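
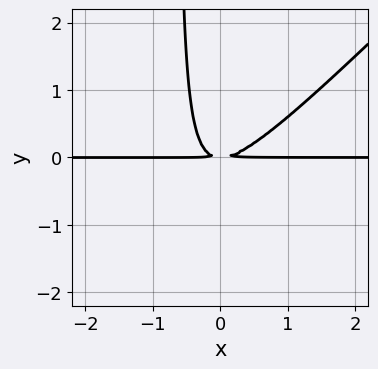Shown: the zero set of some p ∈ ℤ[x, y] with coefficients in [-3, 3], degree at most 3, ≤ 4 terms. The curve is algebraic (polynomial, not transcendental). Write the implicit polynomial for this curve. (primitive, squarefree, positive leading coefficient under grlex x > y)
First, deg p = 3. A generic line meets the curve in up to 3 points.
Next, checking where it meets the axes: every point of the x-axis in the box is on the curve.
Finally, fitting integer coefficients to these (and the overall shape) gives p.

3*x^2*y - 3*x*y^2 - 2*y^2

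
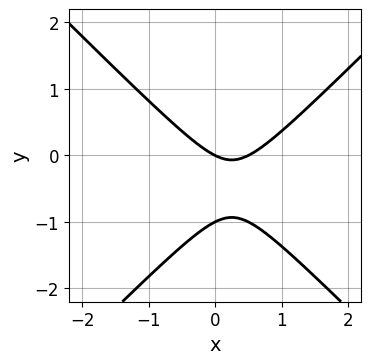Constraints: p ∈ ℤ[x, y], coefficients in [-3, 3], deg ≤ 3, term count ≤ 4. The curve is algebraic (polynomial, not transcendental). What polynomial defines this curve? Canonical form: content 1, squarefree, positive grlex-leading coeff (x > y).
First, the degree is 2 — a generic line meets the curve in up to 2 points.
Then, from the visible intercepts: it crosses the x-axis at the gridline x = 0; the y-axis gridline crossings are at y ∈ {-1, 0}.
Finally, together with the visible shape, these determine p as stated.

2*x^2 - 2*y^2 - x - 2*y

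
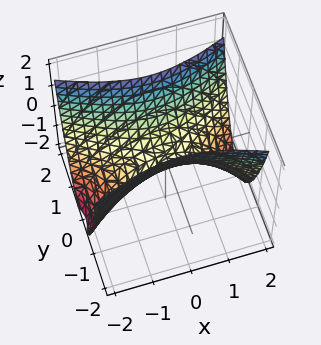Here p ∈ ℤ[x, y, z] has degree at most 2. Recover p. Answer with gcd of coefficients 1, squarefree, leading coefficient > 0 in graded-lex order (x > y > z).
x^2 - 3*y^2 + 2*z

(a) The degree is 2 — a hyperbolic paraboloid; a quadric.
(b) Symmetries: it's symmetric under y → −y, forcing even powers of y; the x ↦ −x reflection is a symmetry, so x appears only in even powers.
(c) Reading off the gridlines: it crosses the z-axis at the gridline z = 0; it meets the y-axis at y = 0 (among the integer gridlines).
(d) Solving for integer coefficients yields p as stated.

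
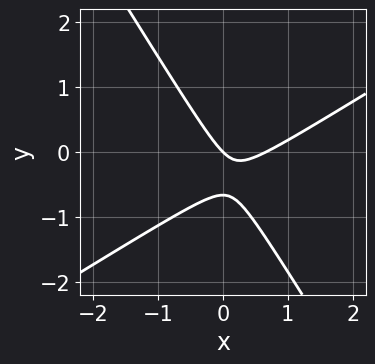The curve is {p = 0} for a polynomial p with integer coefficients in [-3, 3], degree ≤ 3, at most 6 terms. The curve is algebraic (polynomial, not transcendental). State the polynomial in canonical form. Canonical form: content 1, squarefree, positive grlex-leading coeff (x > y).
1. deg p = 2. A generic line meets the curve in up to 2 points.
2. From the axis intercepts and sections: it crosses the x-axis at the gridline x = 0; it meets the y-axis at y = 0 (among the integer gridlines).
3. Putting this together gives p.

3*x^2 - 3*x*y - 3*y^2 - 2*x - 2*y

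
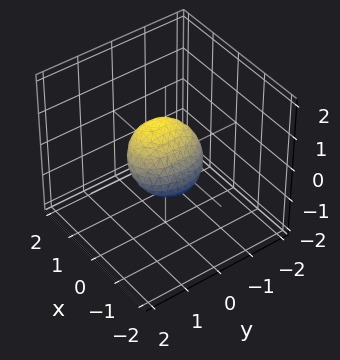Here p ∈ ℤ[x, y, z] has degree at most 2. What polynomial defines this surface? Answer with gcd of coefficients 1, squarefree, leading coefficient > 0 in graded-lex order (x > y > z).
deg p = 2. The shape is more complex than any degree-1 surface.
From the axis intercepts and sections: among the integer gridlines, it crosses the y-axis at y ∈ {-1, 1}.
Assembling these constraints gives the stated polynomial.

2*x^2 - 2*x*z + y^2 + 2*z^2 - 1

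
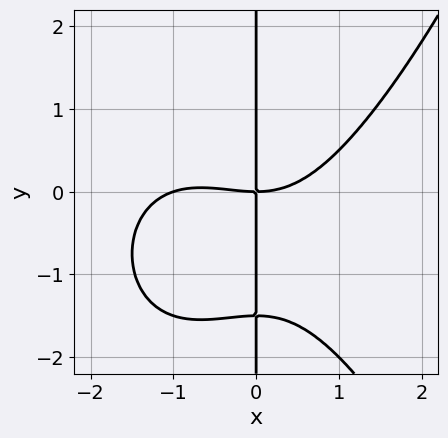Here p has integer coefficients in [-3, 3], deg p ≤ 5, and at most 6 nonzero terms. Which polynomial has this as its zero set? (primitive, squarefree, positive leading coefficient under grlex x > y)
First, deg p = 4.
Next, checking where it meets the axes: every point of the y-axis in the box is on the curve; the x-axis gridline crossings are at x ∈ {-1, 0}.
Finally, these observations pin down the coefficients.

x^4 + x^3 - 2*x*y^2 - 3*x*y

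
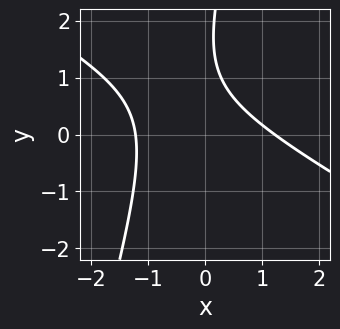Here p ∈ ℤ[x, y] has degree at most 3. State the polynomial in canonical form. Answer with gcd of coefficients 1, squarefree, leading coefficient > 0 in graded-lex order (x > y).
2*x^2 + 3*x*y - y^2 + 3*y - 3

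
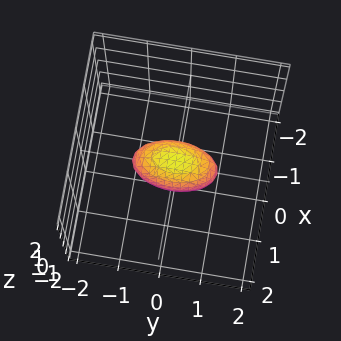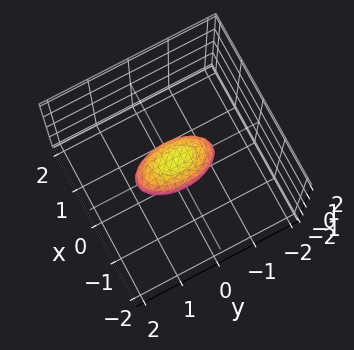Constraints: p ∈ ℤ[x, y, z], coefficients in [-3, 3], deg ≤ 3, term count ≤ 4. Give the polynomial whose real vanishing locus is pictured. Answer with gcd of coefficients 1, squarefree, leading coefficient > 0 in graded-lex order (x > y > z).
3*x^2 + y^2 + 2*z^2 - 1

deg p = 2. Bounded and convex; a quadric.
Symmetries: the x ↦ −x reflection is a symmetry, so x appears only in even powers; mirror symmetry z ↦ −z ⇒ only even powers of z; it's symmetric under y → −y, forcing even powers of y.
Reading off the gridlines: the y-axis gridline crossings are at y ∈ {-1, 1}.
These observations pin down the coefficients.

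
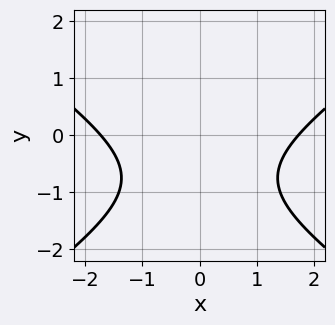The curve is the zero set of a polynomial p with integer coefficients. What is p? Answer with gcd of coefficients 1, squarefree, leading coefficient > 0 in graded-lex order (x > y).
(a) Degree: a generic line meets the curve in up to 2 points, so deg p = 2.
(b) Symmetries: the x ↦ −x reflection is a symmetry, so x appears only in even powers.
(c) Against the integer gridlines: it misses every integer gridline on the y-axis.
(d) Solving for integer coefficients yields p as stated.

x^2 - 2*y^2 - 3*y - 3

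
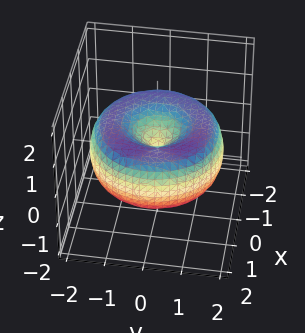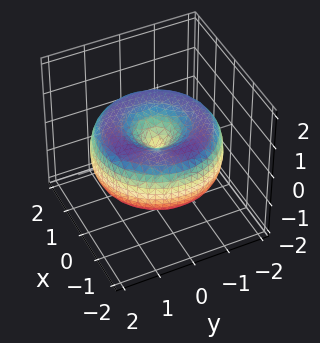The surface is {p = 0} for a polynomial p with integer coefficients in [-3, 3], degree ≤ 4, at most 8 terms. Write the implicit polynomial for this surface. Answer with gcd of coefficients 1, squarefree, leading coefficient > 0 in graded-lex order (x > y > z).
x^4 + 2*x^2*y^2 + y^4 - 3*x^2 - 3*y^2 + 3*z^2

First, the degree is 4 — no degree-3 surface has this shape.
Next, symmetry: every cross-section ⟂ z is a circle, so x, y appear only via x² + y².
Next, checking where it meets the axes: it crosses the z-axis at the gridline z = 0; one y-axis crossing is at y = 0.
Finally, together with the visible shape, these determine p as stated.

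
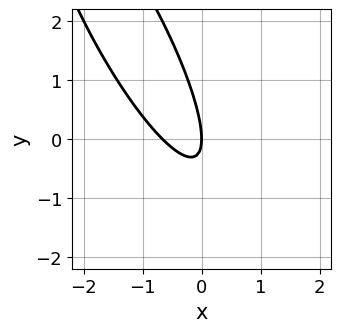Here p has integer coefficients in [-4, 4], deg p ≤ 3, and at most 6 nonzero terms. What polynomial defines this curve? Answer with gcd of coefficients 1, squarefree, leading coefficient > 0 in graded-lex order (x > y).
Degree: no degree-1 curve has this shape, so deg p = 2.
Reading off the gridlines: it meets the y-axis at y = 0 (among the integer gridlines); one x-axis crossing is at x = 0.
Putting this together gives p.

3*x^2 + 3*x*y + y^2 + 2*x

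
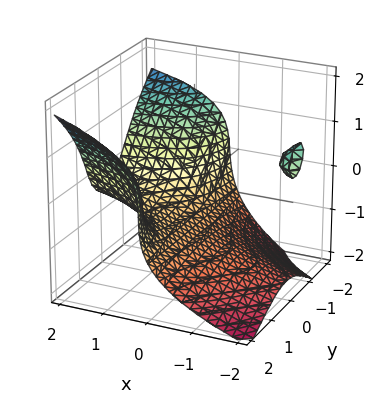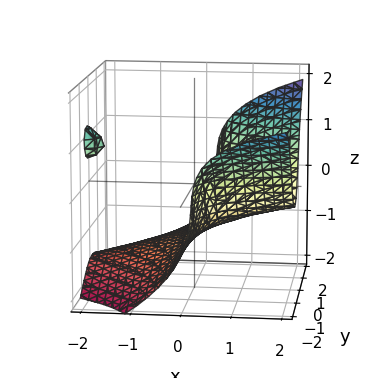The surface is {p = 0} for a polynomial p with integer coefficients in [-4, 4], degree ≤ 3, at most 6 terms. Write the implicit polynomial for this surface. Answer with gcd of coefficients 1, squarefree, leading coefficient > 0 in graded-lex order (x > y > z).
The picture has 2 separate pieces.
Degree: no degree-2 surface has this shape, so deg p = 3.
From the axis intercepts and sections: no x-intercept at any integer in the box; the surface avoids every integer y-axis point in the box.
Fitting integer coefficients to these (and the overall shape) gives p.

3*x*y^2 + x*y*z - 3*z^3 - 3*x*z - 3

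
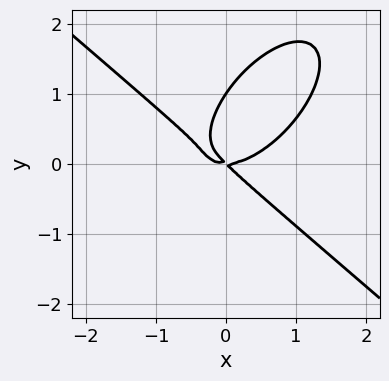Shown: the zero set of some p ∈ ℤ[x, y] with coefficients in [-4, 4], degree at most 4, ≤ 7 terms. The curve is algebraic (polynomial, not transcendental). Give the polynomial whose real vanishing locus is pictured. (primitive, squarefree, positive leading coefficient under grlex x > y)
2*x^3 - x*y^2 + 2*y^3 - 2*x*y - 2*y^2

Degree: a generic line meets the curve in up to 3 points, so deg p = 3.
From the axis intercepts and sections: it crosses the x-axis at the gridline x = 0; among the integer gridlines, it crosses the y-axis at y ∈ {0, 1}.
Matching integer coefficients to the picture gives p.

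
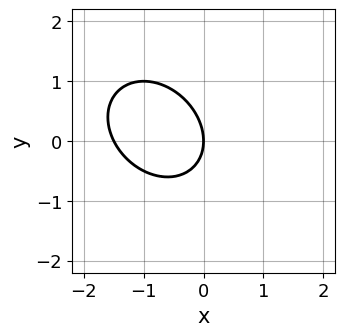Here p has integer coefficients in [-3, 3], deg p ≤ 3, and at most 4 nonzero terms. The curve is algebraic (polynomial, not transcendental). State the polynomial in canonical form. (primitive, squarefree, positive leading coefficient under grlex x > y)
1. deg p = 2. The shape is more complex than any degree-1 curve.
2. From the visible intercepts: it crosses the y-axis at the gridline y = 0; one x-axis crossing is at x = 0.
3. These observations pin down the coefficients.

2*x^2 + x*y + 2*y^2 + 3*x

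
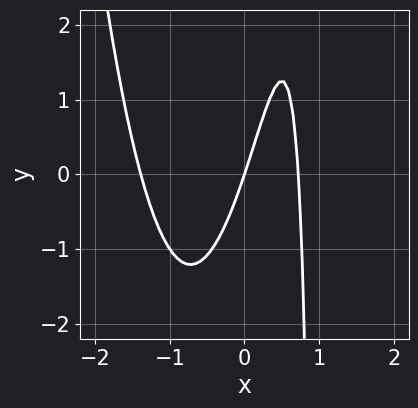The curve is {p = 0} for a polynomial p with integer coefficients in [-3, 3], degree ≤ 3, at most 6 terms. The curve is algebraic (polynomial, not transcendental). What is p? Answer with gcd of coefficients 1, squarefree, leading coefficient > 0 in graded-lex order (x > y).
deg p = 3. A generic line meets the curve in up to 3 points.
Checking where it meets the axes: one y-axis crossing is at y = 0; it crosses the x-axis at the gridline x = 0.
The integer polynomial consistent with all of this is the stated p.

3*x^3 + 2*x^2 - x*y - 3*x + y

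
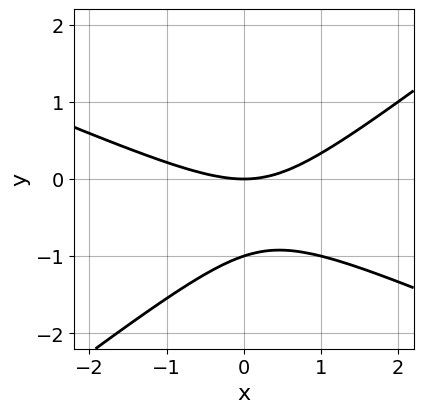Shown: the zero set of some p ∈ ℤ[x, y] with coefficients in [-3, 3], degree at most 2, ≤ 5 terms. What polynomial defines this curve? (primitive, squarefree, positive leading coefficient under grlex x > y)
x^2 + x*y - 3*y^2 - 3*y

deg p = 2. No degree-1 curve has this shape.
From the visible intercepts: among the integer gridlines, it crosses the y-axis at y ∈ {-1, 0}; one x-axis crossing is at x = 0.
Together with the visible shape, these determine p as stated.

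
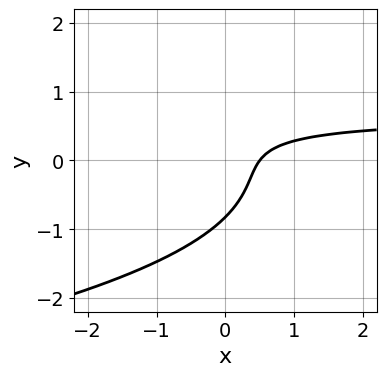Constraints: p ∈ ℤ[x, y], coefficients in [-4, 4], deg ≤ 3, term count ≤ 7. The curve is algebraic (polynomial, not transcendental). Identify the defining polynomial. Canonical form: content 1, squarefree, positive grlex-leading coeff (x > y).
3*y^3 + 3*x*y + y^2 - 2*x + 1

1. The degree is 3 — no degree-2 curve has this shape.
2. Putting this together gives p.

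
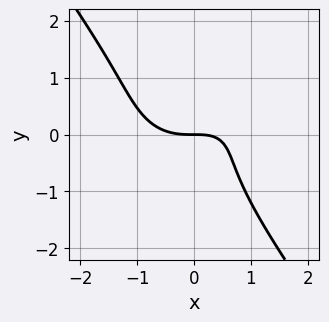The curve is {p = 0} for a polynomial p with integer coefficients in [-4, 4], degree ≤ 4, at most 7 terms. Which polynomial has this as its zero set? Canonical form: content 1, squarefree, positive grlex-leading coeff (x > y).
1. The degree is 3 — a generic line meets the curve in up to 3 points.
2. Against the integer gridlines: one x-axis crossing is at x = 0; it meets the y-axis at y = 0 (among the integer gridlines).
3. These observations pin down the coefficients.

2*x^3 + 3*x*y^2 + 3*y^3 - 2*x*y + 3*y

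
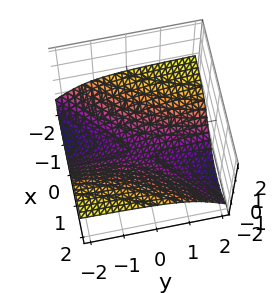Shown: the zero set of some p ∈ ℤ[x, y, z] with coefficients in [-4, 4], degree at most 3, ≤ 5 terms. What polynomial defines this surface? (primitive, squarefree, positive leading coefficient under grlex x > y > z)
(a) Degree: the shape is more complex than any degree-2 surface, so deg p = 3.
(b) Checking where it meets the axes: the surface avoids every integer x-axis point in the box; it misses every integer gridline on the y-axis.
(c) Together with the visible shape, these determine p as stated.

2*x^2*z - 2*x*y*z + z^3 + 3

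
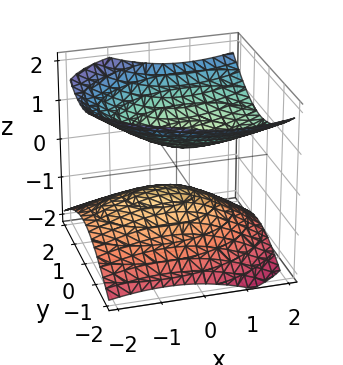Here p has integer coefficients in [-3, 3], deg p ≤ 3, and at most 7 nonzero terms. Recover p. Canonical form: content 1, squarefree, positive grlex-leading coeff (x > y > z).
First, I count 2 distinct pieces. They look like related sheets of one shape, so recover p as a whole.
Then, degree: no degree-1 surface has this shape, so deg p = 2.
Next, observable constraints: it misses every integer gridline on the x-axis; the surface avoids every integer y-axis point in the box.
Finally, these observations pin down the coefficients.

x^2 - x*z + 2*y^2 - 3*z^2 + 1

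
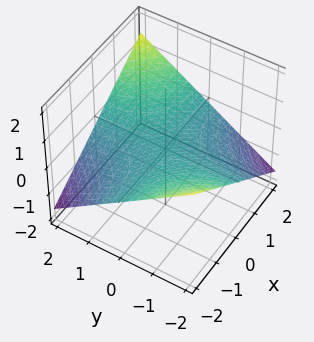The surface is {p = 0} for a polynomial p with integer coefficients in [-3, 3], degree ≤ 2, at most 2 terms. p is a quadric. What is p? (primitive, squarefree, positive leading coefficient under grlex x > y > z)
x*y - 3*z

First, deg p = 2.
Next, from the visible intercepts: every point of the x-axis in the box is on the surface; every point of the y-axis in the box is on the surface; one z-axis crossing is at z = 0.
Finally, solving for integer coefficients yields p as stated.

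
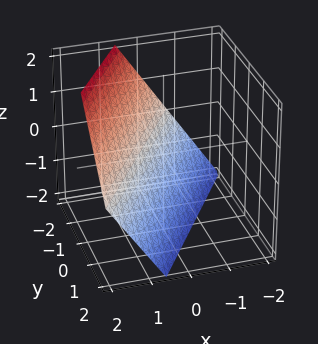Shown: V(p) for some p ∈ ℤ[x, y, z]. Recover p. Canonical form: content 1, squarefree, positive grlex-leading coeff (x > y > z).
1. Degree: every cross-section is a straight line — this is a plane, so deg p = 1.
2. Checking where it meets the axes: it crosses the z-axis at the gridline z = -1; it crosses the y-axis at the gridline y = -1.
3. These observations pin down the coefficients.

3*x - 2*y - 2*z - 2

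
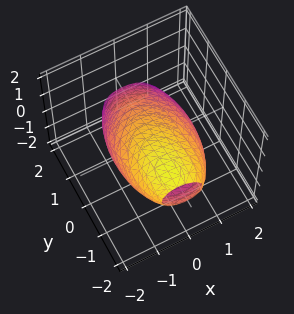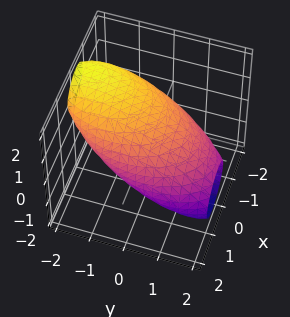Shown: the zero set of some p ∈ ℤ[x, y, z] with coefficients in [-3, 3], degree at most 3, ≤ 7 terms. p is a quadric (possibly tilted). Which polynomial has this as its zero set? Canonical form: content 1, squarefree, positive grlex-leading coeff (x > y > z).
First, the degree is 2 — no degree-1 surface has this shape.
Finally, solving for integer coefficients yields p as stated.

2*x^2 + x*z + y^2 + 2*y*z + 2*z^2 - 3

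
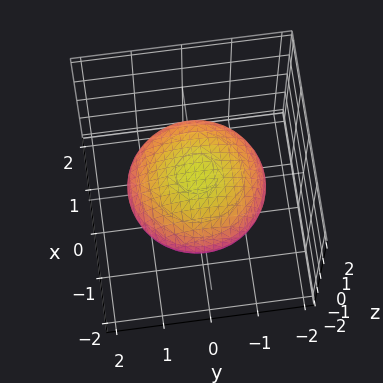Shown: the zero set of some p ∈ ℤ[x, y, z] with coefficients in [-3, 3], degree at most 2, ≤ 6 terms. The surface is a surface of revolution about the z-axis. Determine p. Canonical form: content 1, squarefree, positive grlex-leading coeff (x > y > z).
x^2 + y^2 + 3*z^2 - 2

First, degree: a generic line meets the surface in up to 2 points, so deg p = 2.
Next, symmetries: rotational symmetry about the z-axis ⇒ p depends on x, y only through x² + y².
Next, reading off the gridlines: a circular section at z = 0 has radius between 1 and 2.
Finally, solving for integer coefficients yields p as stated.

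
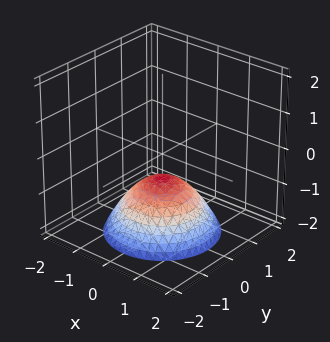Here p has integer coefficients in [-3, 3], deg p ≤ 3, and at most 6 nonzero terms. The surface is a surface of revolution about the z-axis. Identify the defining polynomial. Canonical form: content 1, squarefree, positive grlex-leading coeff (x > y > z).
1. deg p = 2. The shape is more complex than any degree-1 surface.
2. Symmetries: every cross-section ⟂ z is a circle, so x, y appear only via x² + y².
3. Reading off the gridlines: no y-intercept at any integer in the box; no x-intercept at any integer in the box; a circular section at z = -2 has radius between 1 and 2.
4. Putting this together gives p.

2*x^2 + 2*y^2 + 3*z + 2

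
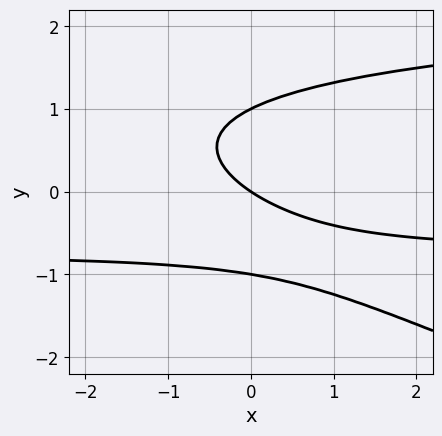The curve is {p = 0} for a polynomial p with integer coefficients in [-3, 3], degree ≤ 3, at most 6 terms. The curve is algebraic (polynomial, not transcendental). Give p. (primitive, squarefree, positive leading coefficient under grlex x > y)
1. deg p = 3.
2. Reading off the gridlines: it meets the x-axis at x = 0 (among the integer gridlines); among the integer gridlines, it crosses the y-axis at y ∈ {-1, 0, 1}.
3. Solving for integer coefficients yields p as stated.

x*y^2 + 3*y^3 - 2*x*y - 2*x - 3*y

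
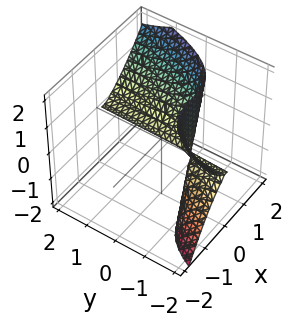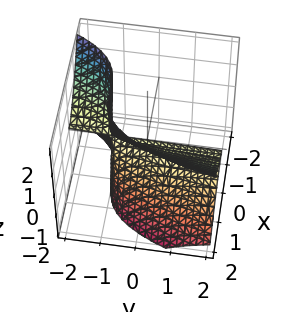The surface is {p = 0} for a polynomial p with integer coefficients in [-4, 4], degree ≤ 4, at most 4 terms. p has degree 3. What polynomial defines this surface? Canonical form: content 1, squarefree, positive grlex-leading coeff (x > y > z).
x^3 - y*z^2 - z^2

First, the degree is 3 — the shape is more complex than any degree-2 surface.
Then, reading off the gridlines: it crosses the x-axis at the gridline x = 0; one z-axis crossing is at z = 0.
Finally, matching integer coefficients to the picture gives p. Check: (0, 1, 0) on the y-axis lies on the surface, and p(0, 1, 0) = 0. ✓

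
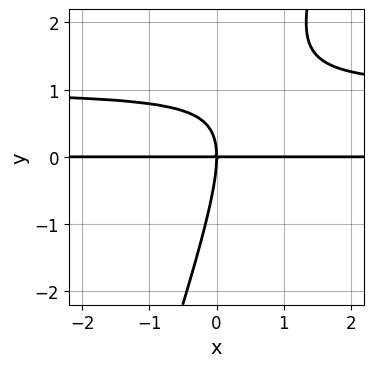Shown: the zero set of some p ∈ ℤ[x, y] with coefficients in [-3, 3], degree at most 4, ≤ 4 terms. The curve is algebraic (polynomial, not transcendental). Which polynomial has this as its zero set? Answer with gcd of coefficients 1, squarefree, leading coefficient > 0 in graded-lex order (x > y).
3*x*y^2 - y^3 - 3*x*y

1. The degree is 3 — no degree-2 curve has this shape.
2. Observable constraints: the visible x-axis segment lies entirely on the curve; it meets the y-axis at y = 0 (among the integer gridlines).
3. Together with the visible shape, these determine p as stated.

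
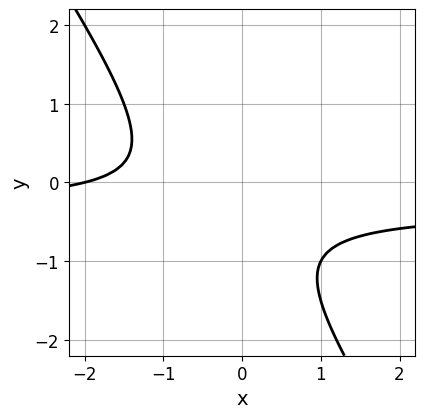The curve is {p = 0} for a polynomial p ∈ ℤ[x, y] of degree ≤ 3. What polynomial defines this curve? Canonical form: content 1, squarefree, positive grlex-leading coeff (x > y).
1. deg p = 2. No degree-1 curve has this shape.
2. Observable constraints: it meets the x-axis at x = -2 (among the integer gridlines); it misses every integer gridline on the y-axis.
3. These observations pin down the coefficients.

3*x*y + 2*y^2 + x + 2*y + 2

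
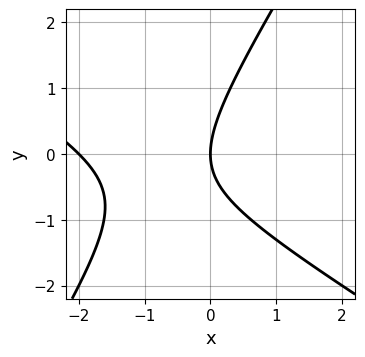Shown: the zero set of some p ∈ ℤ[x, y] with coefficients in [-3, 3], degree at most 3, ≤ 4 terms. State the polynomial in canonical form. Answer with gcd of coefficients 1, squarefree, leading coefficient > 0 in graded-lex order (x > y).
x^2 + x*y - y^2 + 2*x

First, degree: a generic line meets the curve in up to 2 points, so deg p = 2.
Next, reading off the gridlines: one y-axis crossing is at y = 0; the x-axis gridline crossings are at x ∈ {-2, 0}.
Finally, the integer polynomial consistent with all of this is the stated p.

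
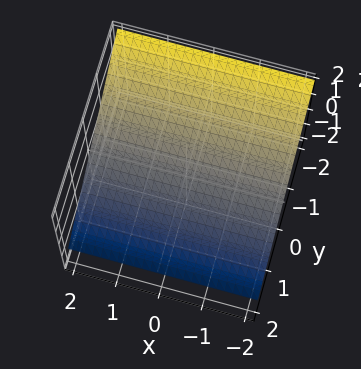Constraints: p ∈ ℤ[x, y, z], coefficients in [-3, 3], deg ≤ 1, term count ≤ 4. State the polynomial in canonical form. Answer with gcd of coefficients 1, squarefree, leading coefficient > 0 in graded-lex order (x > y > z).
(a) Degree: the surface is flat (a plane), so deg p = 1.
(b) Reading off the gridlines: the surface avoids every integer x-axis point in the box; it crosses the y-axis at the gridline y = 1.
(c) Together with the visible shape, these determine p as stated.

2*y + 3*z - 2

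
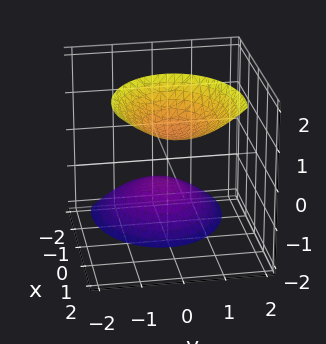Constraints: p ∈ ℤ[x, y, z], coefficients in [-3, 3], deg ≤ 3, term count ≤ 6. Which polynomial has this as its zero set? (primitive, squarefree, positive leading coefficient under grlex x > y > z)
2*x^2 - 3*x*z + 3*y^2 - z^2 + 2

(a) There are 2 components. They look like related sheets of one shape, so recover p as a whole.
(b) deg p = 2. No degree-1 surface has this shape.
(c) From the visible intercepts: the surface avoids every integer x-axis point in the box; no y-intercept at any integer in the box.
(d) Fitting integer coefficients to these (and the overall shape) gives p.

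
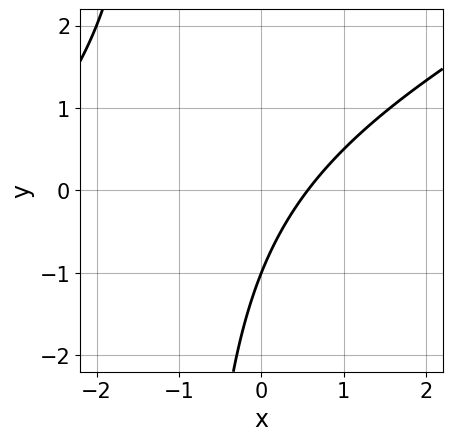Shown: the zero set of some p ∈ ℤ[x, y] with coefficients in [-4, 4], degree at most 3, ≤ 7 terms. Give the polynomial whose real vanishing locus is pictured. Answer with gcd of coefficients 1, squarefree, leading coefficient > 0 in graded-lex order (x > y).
First, deg p = 2.
Then, against the integer gridlines: it meets the y-axis at y = -1 (among the integer gridlines).
Finally, assembling these constraints gives the stated polynomial.

x^2 - 2*x*y + 3*x - 2*y - 2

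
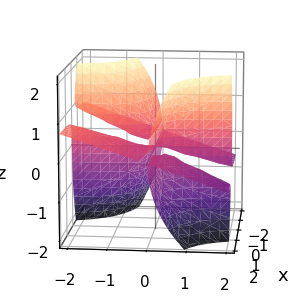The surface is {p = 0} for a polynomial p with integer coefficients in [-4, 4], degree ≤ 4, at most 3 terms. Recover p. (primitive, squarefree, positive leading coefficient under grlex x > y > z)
x*y^2 + 3*x*y*z - z^3

1. The picture has 3 separate pieces. They look like related sheets of one shape, so recover p as a whole.
2. deg p = 3. The shape is more complex than any degree-2 surface.
3. Checking where it meets the axes: every point of the x-axis in the box is on the surface; the visible y-axis segment lies entirely on the surface.
4. The integer polynomial consistent with all of this is the stated p.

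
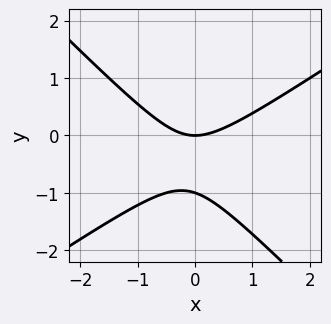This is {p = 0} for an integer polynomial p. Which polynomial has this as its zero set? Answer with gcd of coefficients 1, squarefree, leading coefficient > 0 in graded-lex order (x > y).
First, the degree is 2 — a generic line meets the curve in up to 2 points.
Next, observable constraints: it crosses the x-axis at the gridline x = 0; among the integer gridlines, it crosses the y-axis at y ∈ {-1, 0}.
Finally, the integer polynomial consistent with all of this is the stated p.

2*x^2 - x*y - 3*y^2 - 3*y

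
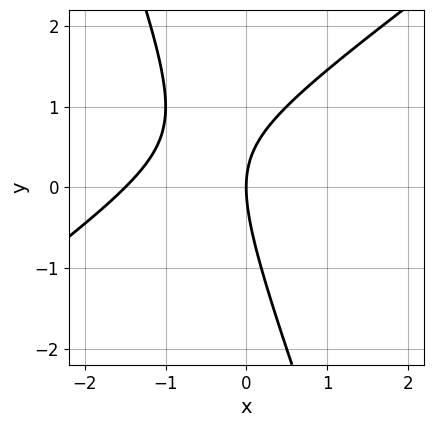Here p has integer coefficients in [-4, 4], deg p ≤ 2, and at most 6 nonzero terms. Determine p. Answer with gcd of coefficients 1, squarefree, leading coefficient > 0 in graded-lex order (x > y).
2*x^2 - 2*x*y - y^2 + 3*x

1. deg p = 2. A generic line meets the curve in up to 2 points.
2. From the visible intercepts: one y-axis crossing is at y = 0; one x-axis crossing is at x = 0.
3. Putting this together gives p.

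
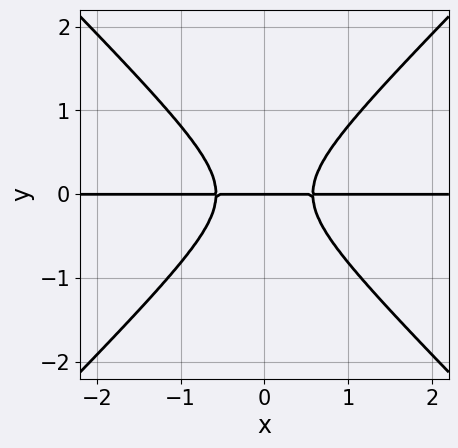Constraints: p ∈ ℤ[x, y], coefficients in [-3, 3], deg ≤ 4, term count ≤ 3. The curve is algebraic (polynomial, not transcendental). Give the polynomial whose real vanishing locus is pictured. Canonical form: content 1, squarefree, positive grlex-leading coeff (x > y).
3*x^2*y - 3*y^3 - y

deg p = 3.
Symmetries: the x ↦ −x reflection is a symmetry, so x appears only in even powers.
Reading off the gridlines: the visible x-axis segment lies entirely on the curve; one y-axis crossing is at y = 0.
Putting this together gives p.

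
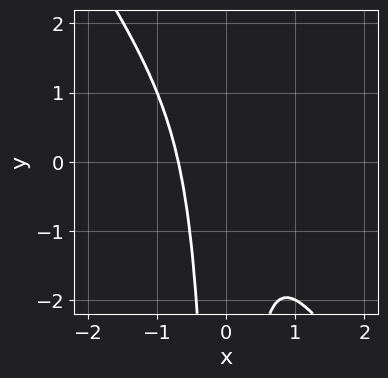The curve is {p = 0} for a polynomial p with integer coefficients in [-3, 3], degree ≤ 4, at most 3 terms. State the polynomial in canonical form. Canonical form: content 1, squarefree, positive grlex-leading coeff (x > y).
3*x^3 + 2*x^2*y + 1

First, the degree is 3 — no degree-2 curve has this shape.
Next, observable constraints: the curve avoids every integer y-axis point in the box.
Finally, these observations pin down the coefficients.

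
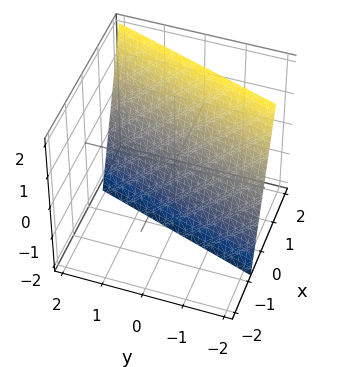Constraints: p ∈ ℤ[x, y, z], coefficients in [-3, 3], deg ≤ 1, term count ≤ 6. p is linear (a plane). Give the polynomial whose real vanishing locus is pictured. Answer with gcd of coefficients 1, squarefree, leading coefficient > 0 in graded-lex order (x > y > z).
3*x - y - z - 2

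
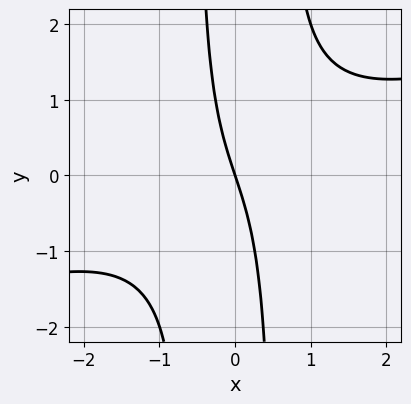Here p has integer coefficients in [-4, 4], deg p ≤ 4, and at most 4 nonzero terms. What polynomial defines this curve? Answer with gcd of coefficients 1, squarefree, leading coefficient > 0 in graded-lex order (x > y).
1. Degree: a generic line meets the curve in up to 3 points, so deg p = 3.
2. From the visible intercepts: one y-axis crossing is at y = 0; it meets the x-axis at x = 0 (among the integer gridlines).
3. The integer polynomial consistent with all of this is the stated p.

x^3 - 3*x^2*y + 3*x + y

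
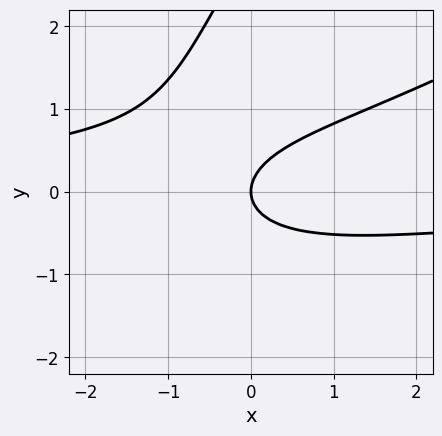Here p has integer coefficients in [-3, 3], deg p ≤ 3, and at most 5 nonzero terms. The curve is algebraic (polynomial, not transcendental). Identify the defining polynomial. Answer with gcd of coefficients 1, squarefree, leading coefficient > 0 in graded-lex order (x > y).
x^2*y - 2*x*y^2 + y^3 - 3*y^2 + 2*x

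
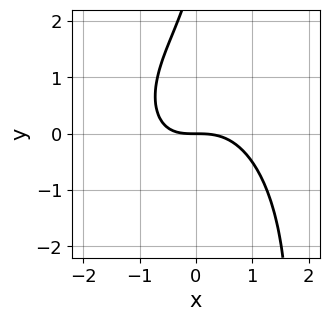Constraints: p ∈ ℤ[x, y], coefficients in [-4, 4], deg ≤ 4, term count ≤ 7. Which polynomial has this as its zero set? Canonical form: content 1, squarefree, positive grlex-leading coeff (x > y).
2*x^3 + x*y^2 + x*y - y^2 + 3*y

First, the degree is 3 — no degree-2 curve has this shape.
Then, checking where it meets the axes: it crosses the y-axis at the gridline y = 0; it meets the x-axis at x = 0 (among the integer gridlines).
Finally, these observations pin down the coefficients.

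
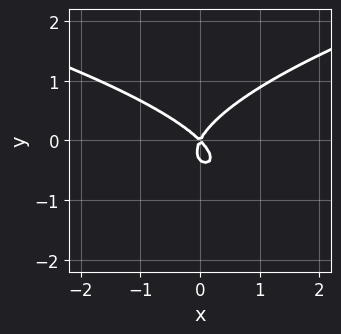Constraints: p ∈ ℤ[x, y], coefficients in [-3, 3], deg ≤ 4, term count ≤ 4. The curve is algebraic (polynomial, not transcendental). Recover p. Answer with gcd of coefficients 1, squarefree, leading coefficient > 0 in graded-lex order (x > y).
3*y^3 - 2*x^2 - x*y + y^2

First, the degree is 3 — no degree-2 curve has this shape.
Next, reading off the gridlines: it crosses the y-axis at the gridline y = 0; one x-axis crossing is at x = 0.
Finally, assembling these constraints gives the stated polynomial.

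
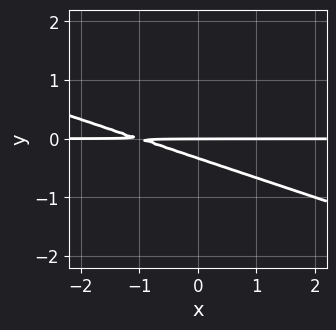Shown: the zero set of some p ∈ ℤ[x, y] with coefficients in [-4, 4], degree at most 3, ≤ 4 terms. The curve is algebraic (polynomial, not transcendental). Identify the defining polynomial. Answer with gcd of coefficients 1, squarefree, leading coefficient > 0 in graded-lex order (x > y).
x*y + 3*y^2 + y

Degree: no degree-1 curve has this shape, so deg p = 2.
Observable constraints: it meets the y-axis at y = 0 (among the integer gridlines); the visible x-axis segment lies entirely on the curve.
These observations pin down the coefficients.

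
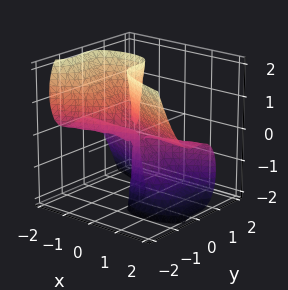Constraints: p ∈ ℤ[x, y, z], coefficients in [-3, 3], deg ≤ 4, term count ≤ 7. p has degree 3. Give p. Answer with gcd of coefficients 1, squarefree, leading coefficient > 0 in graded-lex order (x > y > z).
(a) The degree is 3 — no degree-2 surface has this shape.
(b) From the axis intercepts and sections: the visible z-axis segment lies entirely on the surface; the visible x-axis segment lies entirely on the surface.
(c) Solving for integer coefficients yields p as stated.

x^2*z - x*y^2 + x*z^2 + 3*y^3 + y^2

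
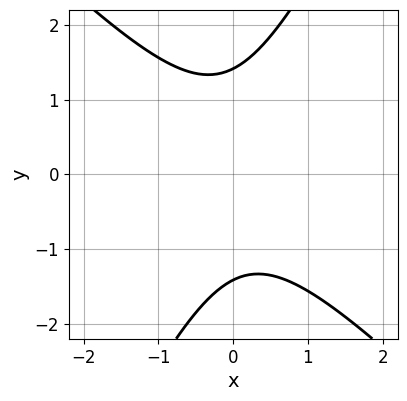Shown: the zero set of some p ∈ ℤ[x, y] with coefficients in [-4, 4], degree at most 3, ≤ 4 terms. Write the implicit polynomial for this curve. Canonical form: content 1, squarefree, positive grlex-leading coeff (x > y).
First, degree: a generic line meets the curve in up to 2 points, so deg p = 2.
Then, from the axis intercepts and sections: it misses every integer gridline on the x-axis.
Finally, assembling these constraints gives the stated polynomial.

2*x^2 + x*y - y^2 + 2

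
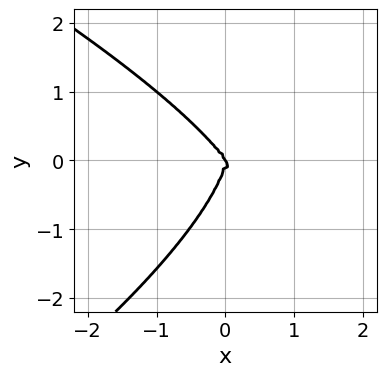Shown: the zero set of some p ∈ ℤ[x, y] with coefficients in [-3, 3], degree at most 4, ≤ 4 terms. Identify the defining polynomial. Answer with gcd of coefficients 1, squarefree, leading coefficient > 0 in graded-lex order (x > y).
First, degree: the shape is more complex than any degree-3 curve, so deg p = 4.
Then, checking where it meets the axes: it meets the x-axis at x = 0 (among the integer gridlines); it crosses the y-axis at the gridline y = 0.
Finally, the integer polynomial consistent with all of this is the stated p.

y^4 + 3*x^3 + 2*x^2*y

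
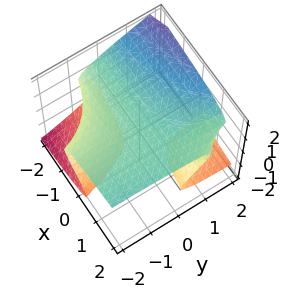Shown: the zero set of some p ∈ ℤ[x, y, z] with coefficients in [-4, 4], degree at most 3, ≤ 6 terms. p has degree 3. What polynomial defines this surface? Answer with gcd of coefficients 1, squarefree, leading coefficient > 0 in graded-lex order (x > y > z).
y*z^2 - 2*z^3 - x*y + 2*z + 1

(a) The degree is 3 — a generic line meets the surface in up to 3 points.
(b) From the visible intercepts: no x-intercept at any integer in the box; no y-intercept at any integer in the box.
(c) Matching integer coefficients to the picture gives p.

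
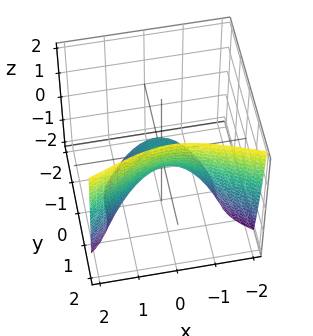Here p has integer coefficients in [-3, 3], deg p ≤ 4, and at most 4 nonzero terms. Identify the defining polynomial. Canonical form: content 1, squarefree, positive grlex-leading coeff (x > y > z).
(a) Degree: a generic line meets the surface in up to 3 points, so deg p = 3.
(b) Reading off the gridlines: one y-axis crossing is at y = 0; it meets the z-axis at z = 0 (among the integer gridlines).
(c) Matching integer coefficients to the picture gives p.

y^3 - x^2 - z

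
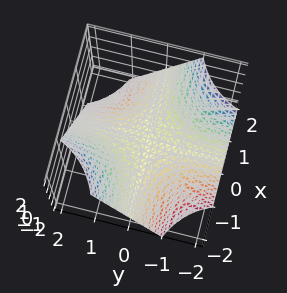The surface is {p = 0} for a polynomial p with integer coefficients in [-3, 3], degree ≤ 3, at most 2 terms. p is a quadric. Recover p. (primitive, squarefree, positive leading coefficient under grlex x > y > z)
x*y + z

1. The degree is 2 — a hyperbolic paraboloid; a quadric.
2. Checking where it meets the axes: the visible y-axis segment lies entirely on the surface; one z-axis crossing is at z = 0; the visible x-axis segment lies entirely on the surface.
3. Together with the visible shape, these determine p as stated.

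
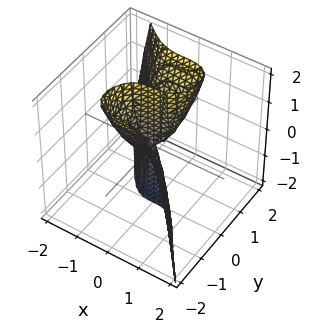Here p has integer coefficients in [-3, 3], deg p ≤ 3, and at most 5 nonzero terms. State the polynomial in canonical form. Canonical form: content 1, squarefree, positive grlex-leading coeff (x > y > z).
3*x^3 + 2*y^3 - 2*y*z

(a) The degree is 3 — no degree-2 surface has this shape.
(b) Against the integer gridlines: the visible z-axis segment lies entirely on the surface; one y-axis crossing is at y = 0; one x-axis crossing is at x = 0.
(c) Assembling these constraints gives the stated polynomial.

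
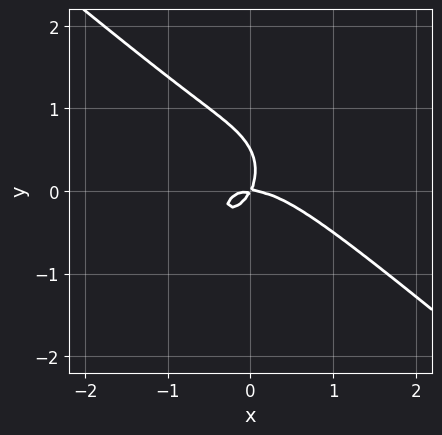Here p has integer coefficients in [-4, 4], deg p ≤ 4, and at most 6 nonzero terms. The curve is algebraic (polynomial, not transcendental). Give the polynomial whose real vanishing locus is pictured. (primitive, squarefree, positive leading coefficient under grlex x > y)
2*x^3 + x^2*y + 2*y^3 + 2*x*y - y^2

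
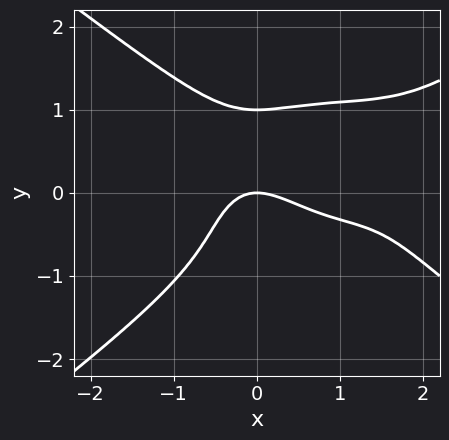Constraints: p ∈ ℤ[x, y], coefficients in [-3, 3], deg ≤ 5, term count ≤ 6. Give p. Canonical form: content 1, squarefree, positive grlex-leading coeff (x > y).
x^4 - 3*y^4 - 3*x^3 + 3*x^2 + 3*y

1. The degree is 4 — no degree-3 curve has this shape.
2. From the axis intercepts and sections: the y-axis gridline crossings are at y ∈ {0, 1}; it crosses the x-axis at the gridline x = 0.
3. Matching integer coefficients to the picture gives p.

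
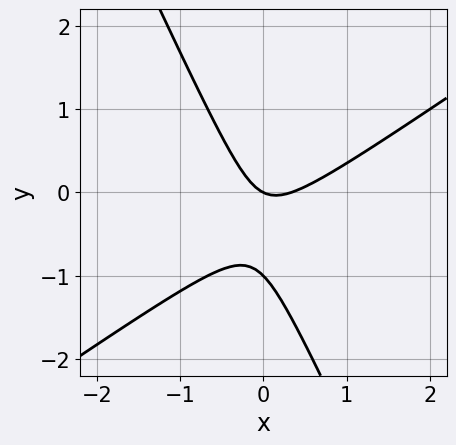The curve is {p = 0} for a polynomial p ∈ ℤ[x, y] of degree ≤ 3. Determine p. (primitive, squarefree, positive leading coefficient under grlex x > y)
First, the degree is 2 — the shape is more complex than any degree-1 curve.
Then, checking where it meets the axes: among the integer gridlines, it crosses the y-axis at y ∈ {-1, 0}; it crosses the x-axis at the gridline x = 0.
Finally, solving for integer coefficients yields p as stated.

3*x^2 - 3*x*y - 2*y^2 - x - 2*y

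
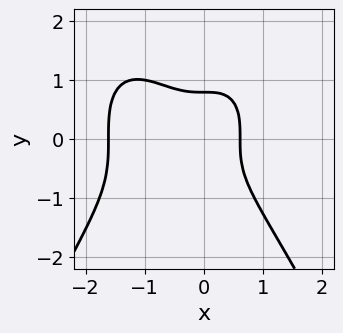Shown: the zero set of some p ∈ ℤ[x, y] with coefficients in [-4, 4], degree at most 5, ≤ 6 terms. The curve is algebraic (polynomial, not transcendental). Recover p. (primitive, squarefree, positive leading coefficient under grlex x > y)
(a) Degree: a generic line meets the curve in up to 4 points, so deg p = 4.
(b) Putting this together gives p.

2*x^4 + 3*x^3 + 2*y^3 - 1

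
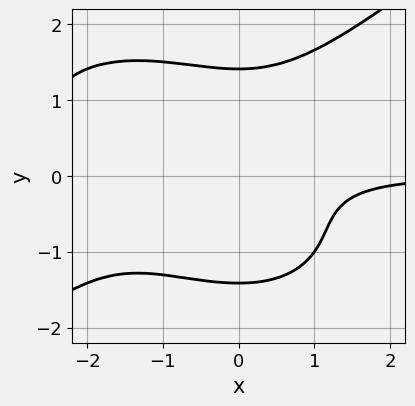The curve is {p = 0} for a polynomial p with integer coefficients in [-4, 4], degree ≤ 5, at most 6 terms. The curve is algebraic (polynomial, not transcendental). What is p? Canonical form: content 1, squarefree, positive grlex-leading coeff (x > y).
1. Degree: a generic line meets the curve in up to 4 points, so deg p = 4.
2. From the axis intercepts and sections: no x-intercept at any integer in the box.
3. Assembling these constraints gives the stated polynomial.

x^3*y - 2*y^4 + 2*x^2*y + 3*y^2 + 2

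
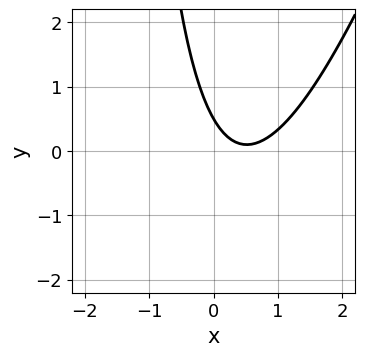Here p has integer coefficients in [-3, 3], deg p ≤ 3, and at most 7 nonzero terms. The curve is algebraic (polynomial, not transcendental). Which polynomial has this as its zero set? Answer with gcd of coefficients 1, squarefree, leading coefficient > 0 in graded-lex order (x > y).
3*x^2 - x*y - 3*x - 2*y + 1

1. deg p = 2.
2. Observable constraints: the curve avoids every integer x-axis point in the box.
3. Together with the visible shape, these determine p as stated.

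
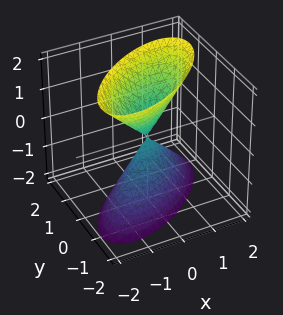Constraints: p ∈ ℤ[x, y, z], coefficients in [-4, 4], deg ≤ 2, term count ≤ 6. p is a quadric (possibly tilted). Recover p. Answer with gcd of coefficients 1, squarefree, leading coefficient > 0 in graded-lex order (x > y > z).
1. There are 2 components. Treating them together as one polynomial.
2. deg p = 2. A generic line meets the surface in up to 2 points.
3. Against the integer gridlines: one x-axis crossing is at x = 0; it meets the y-axis at y = 0 (among the integer gridlines); it crosses the z-axis at the gridline z = 0.
4. Together with the visible shape, these determine p as stated.

2*x^2 - 3*x*y + 3*y^2 - z^2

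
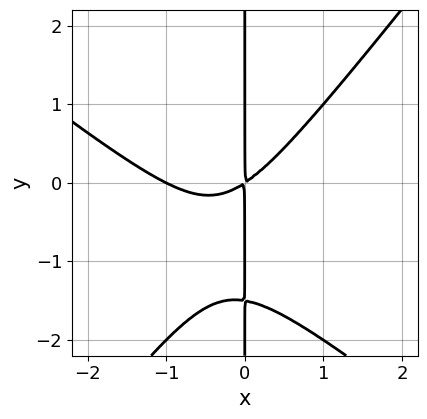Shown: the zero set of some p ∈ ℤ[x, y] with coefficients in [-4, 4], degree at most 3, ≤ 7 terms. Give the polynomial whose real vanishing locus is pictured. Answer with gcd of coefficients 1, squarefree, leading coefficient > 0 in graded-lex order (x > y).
deg p = 3. The shape is more complex than any degree-2 curve.
Checking where it meets the axes: every point of the y-axis in the box is on the curve; it meets the x-axis at x = -1 (among the integer gridlines).
Solving for integer coefficients yields p as stated.

2*x^3 + x^2*y - 2*x*y^2 + 2*x^2 - 3*x*y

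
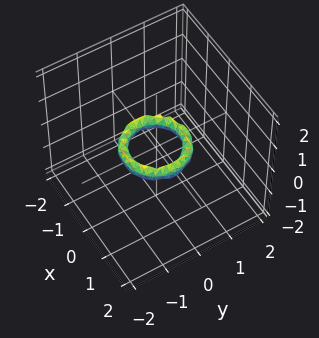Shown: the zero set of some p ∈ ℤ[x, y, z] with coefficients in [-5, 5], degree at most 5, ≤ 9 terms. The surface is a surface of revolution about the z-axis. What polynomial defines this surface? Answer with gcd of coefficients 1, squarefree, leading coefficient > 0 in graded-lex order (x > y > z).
First, the degree is 4 — no degree-3 surface has this shape.
Then, by symmetry, every cross-section ⟂ z is a circle, so x, y appear only via x² + y².
Then, reading off the gridlines: among the integer gridlines, it crosses the y-axis at y ∈ {-1, 1}; a circular section at z = 0 has radius between 0 and 1; among the integer gridlines, it crosses the x-axis at x ∈ {-1, 1}; the surface avoids every integer z-axis point in the box.
Finally, solving for integer coefficients yields p as stated.

2*x^4 + 4*x^2*y^2 + 2*y^4 - 3*x^2 - 3*y^2 + 2*z^2 + 1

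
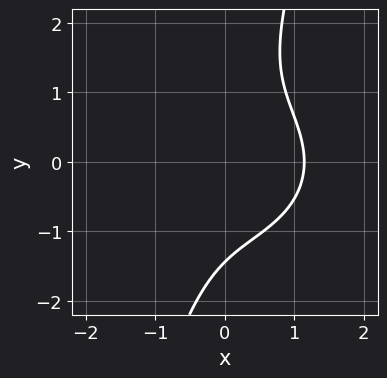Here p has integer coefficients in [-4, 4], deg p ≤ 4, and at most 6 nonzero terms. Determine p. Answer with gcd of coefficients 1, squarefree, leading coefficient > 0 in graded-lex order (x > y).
The degree is 3 — a generic line meets the curve in up to 3 points.
Putting this together gives p.

2*x^3 + 3*x*y^2 - y^3 - 3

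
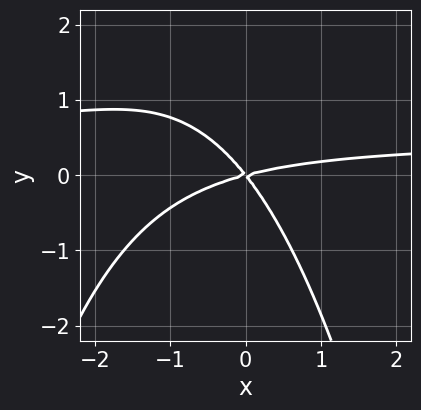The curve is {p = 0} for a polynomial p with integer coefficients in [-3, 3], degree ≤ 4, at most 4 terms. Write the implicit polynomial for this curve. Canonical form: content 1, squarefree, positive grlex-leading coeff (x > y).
2*x^2*y - x^2 + 3*x*y + 3*y^2

(a) deg p = 3. The shape is more complex than any degree-2 curve.
(b) Checking where it meets the axes: one y-axis crossing is at y = 0; one x-axis crossing is at x = 0.
(c) Together with the visible shape, these determine p as stated.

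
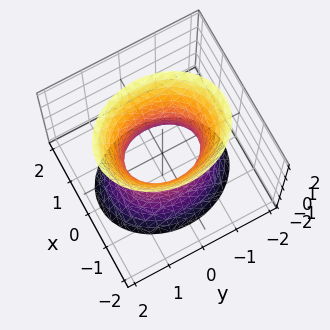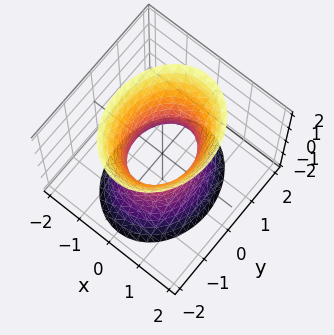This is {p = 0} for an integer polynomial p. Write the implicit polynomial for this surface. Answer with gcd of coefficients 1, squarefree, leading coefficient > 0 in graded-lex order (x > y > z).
3*x^2 + 2*y^2 - z^2 - 2

(a) The degree is 2 — one connected sheet with a waist; a quadric.
(b) Symmetries: mirror symmetry x ↦ −x ⇒ only even powers of x; mirror symmetry y ↦ −y ⇒ only even powers of y; mirror symmetry z ↦ −z ⇒ only even powers of z.
(c) From the axis intercepts and sections: the surface avoids every integer z-axis point in the box; among the integer gridlines, it crosses the y-axis at y ∈ {-1, 1}.
(d) These observations pin down the coefficients.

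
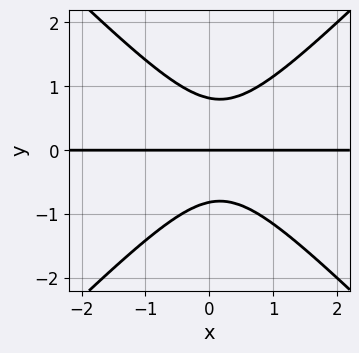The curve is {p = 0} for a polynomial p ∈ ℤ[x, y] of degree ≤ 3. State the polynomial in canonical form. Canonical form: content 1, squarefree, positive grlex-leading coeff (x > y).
Degree: no degree-2 curve has this shape, so deg p = 3.
From the axis intercepts and sections: every point of the x-axis in the box is on the curve; it meets the y-axis at y = 0 (among the integer gridlines).
Solving for integer coefficients yields p as stated.

3*x^2*y - 3*y^3 - x*y + 2*y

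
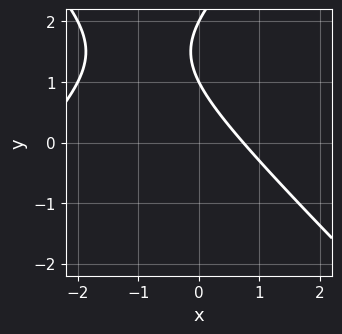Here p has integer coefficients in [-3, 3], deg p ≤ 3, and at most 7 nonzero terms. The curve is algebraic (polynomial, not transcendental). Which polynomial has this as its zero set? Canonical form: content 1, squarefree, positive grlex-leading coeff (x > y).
x^2 - y^2 + 2*x + 3*y - 2

First, the degree is 2 — the shape is more complex than any degree-1 curve.
Then, checking where it meets the axes: the y-axis gridline crossings are at y ∈ {1, 2}.
Finally, solving for integer coefficients yields p as stated.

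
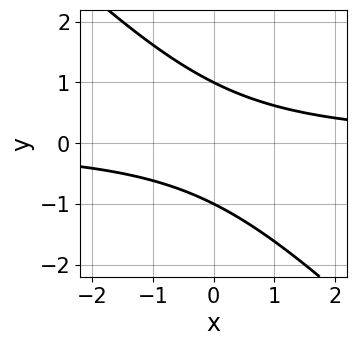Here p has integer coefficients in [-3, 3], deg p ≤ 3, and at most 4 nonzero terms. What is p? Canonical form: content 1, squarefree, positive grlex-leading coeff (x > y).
x*y + y^2 - 1

(a) The degree is 2 — no degree-1 curve has this shape.
(b) From the visible intercepts: the curve avoids every integer x-axis point in the box; among the integer gridlines, it crosses the y-axis at y ∈ {-1, 1}.
(c) Putting this together gives p.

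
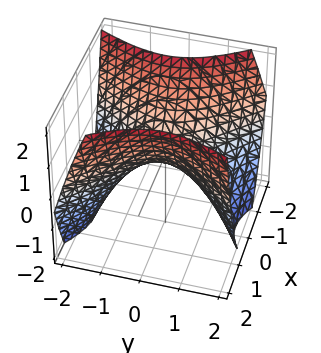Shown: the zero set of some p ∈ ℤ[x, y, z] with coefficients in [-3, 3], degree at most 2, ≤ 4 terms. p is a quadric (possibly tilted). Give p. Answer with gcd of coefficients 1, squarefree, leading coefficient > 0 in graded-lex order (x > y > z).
deg p = 2.
From the visible intercepts: it meets the z-axis at z = 0 (among the integer gridlines); one x-axis crossing is at x = 0.
Together with the visible shape, these determine p as stated.

3*x^2 + x*y - 2*y^2 - 3*z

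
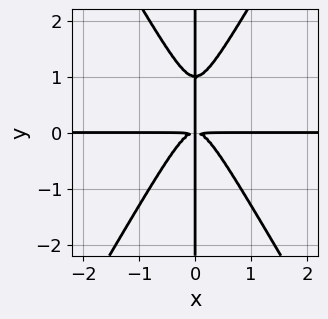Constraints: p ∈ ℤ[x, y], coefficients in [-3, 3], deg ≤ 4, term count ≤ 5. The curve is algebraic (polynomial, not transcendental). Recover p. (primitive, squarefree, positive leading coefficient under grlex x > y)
3*x^3*y - x*y^3 + x*y^2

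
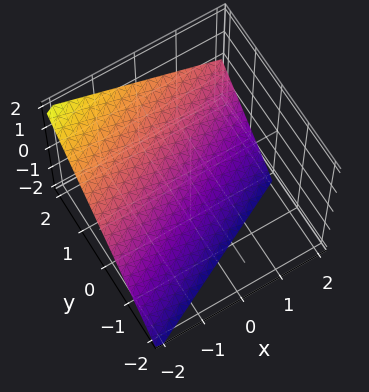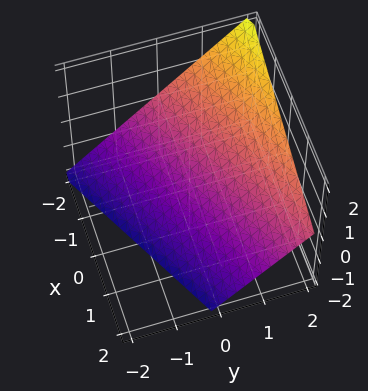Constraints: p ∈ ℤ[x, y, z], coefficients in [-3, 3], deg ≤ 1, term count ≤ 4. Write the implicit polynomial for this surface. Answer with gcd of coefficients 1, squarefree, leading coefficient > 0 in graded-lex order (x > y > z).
x - 2*y + 2*z + 2

(a) deg p = 1.
(b) Reading off the gridlines: it meets the y-axis at y = 1 (among the integer gridlines); it meets the z-axis at z = -1 (among the integer gridlines); it crosses the x-axis at the gridline x = -2.
(c) These observations pin down the coefficients.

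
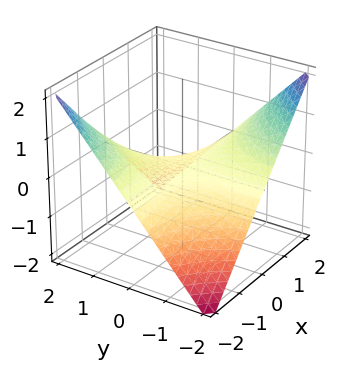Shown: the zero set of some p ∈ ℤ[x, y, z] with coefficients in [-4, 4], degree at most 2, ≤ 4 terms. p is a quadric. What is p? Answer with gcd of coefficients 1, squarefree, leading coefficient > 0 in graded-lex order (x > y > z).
x*y + 2*z

1. The degree is 2 — a saddle surface; a quadric.
2. Reading off the gridlines: every point of the y-axis in the box is on the surface; the visible x-axis segment lies entirely on the surface; it crosses the z-axis at the gridline z = 0.
3. The integer polynomial consistent with all of this is the stated p.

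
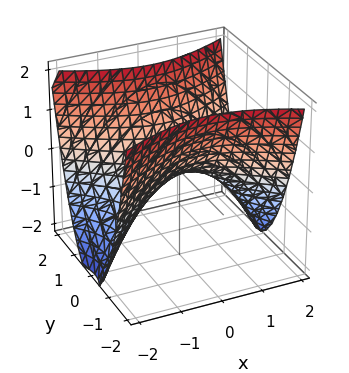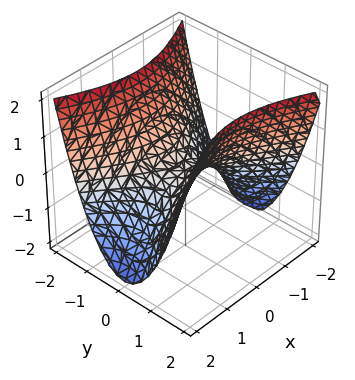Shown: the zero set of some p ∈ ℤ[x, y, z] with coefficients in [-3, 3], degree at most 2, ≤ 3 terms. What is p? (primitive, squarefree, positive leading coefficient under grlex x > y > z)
x^2 - 2*y^2 + 2*z

(a) The degree is 2 — a saddle surface; a quadric.
(b) Symmetries: mirror symmetry x ↦ −x ⇒ only even powers of x; the y ↦ −y reflection is a symmetry, so y appears only in even powers.
(c) Checking where it meets the axes: it meets the z-axis at z = 0 (among the integer gridlines); it crosses the y-axis at the gridline y = 0.
(d) These observations pin down the coefficients.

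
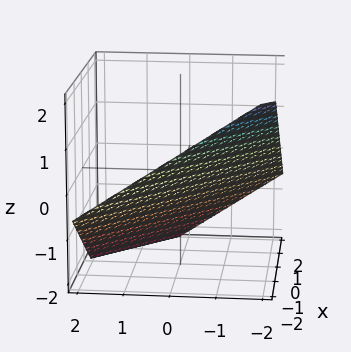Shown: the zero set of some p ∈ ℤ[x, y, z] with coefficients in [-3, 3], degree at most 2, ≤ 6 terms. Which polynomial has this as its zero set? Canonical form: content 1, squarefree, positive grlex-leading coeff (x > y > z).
2*x + 2*y + 3*z + 2

The degree is 1 — the surface is flat (a plane).
From the visible intercepts: one x-axis crossing is at x = -1; it crosses the y-axis at the gridline y = -1.
The integer polynomial consistent with all of this is the stated p.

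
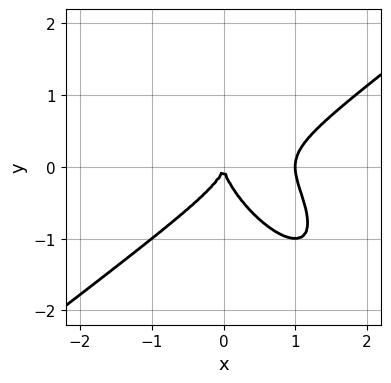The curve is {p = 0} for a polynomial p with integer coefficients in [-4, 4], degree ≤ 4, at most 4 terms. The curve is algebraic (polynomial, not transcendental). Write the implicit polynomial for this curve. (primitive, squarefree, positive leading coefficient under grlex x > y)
x^3 - x*y^2 - y^3 - x^2

(a) Degree: the shape is more complex than any degree-2 curve, so deg p = 3.
(b) Against the integer gridlines: among the integer gridlines, it crosses the x-axis at x ∈ {0, 1}; it meets the y-axis at y = 0 (among the integer gridlines).
(c) Solving for integer coefficients yields p as stated.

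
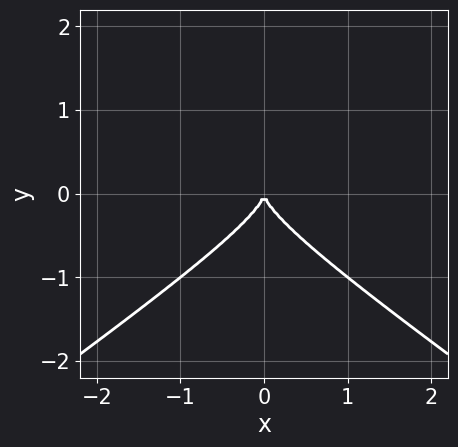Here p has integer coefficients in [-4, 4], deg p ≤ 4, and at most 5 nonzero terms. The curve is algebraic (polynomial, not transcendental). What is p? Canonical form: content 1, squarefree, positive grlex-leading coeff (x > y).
x^2*y - 2*y^3 - x^2

(a) The degree is 3 — no degree-2 curve has this shape.
(b) Symmetries: mirror symmetry x ↦ −x ⇒ only even powers of x.
(c) From the axis intercepts and sections: it crosses the x-axis at the gridline x = 0; one y-axis crossing is at y = 0.
(d) These observations pin down the coefficients.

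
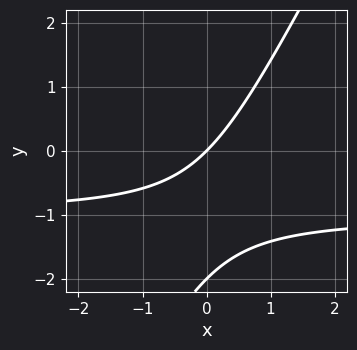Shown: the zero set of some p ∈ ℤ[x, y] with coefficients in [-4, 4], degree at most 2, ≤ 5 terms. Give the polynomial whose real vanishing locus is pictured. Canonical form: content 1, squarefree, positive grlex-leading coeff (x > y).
First, degree: no degree-1 curve has this shape, so deg p = 2.
Then, from the axis intercepts and sections: the y-axis gridline crossings are at y ∈ {-2, 0}; it crosses the x-axis at the gridline x = 0.
Finally, these observations pin down the coefficients.

2*x*y - y^2 + 2*x - 2*y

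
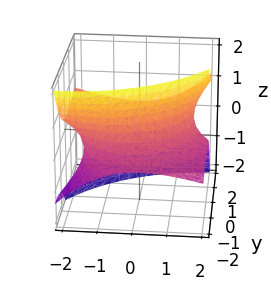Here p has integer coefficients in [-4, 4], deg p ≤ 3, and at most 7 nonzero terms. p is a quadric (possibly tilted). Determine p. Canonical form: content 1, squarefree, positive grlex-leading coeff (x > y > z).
deg p = 2.
Reading off the gridlines: no z-intercept at any integer in the box.
Putting this together gives p.

x^2 + 2*x*z + y^2 - 3*y*z - 2*z^2 - 3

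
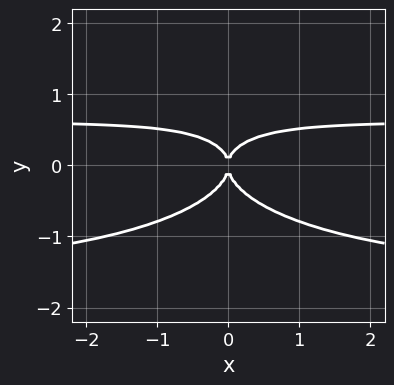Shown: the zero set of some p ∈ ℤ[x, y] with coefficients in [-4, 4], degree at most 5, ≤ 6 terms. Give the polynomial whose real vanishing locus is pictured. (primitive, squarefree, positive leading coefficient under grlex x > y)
Degree: a generic line meets the curve in up to 4 points, so deg p = 4.
Symmetries: it's symmetric under x → −x, forcing even powers of x.
Reading off the gridlines: one x-axis crossing is at x = 0; it meets the y-axis at y = 0 (among the integer gridlines).
Matching integer coefficients to the picture gives p.

x^2*y^2 + 3*y^4 + x^2*y - x^2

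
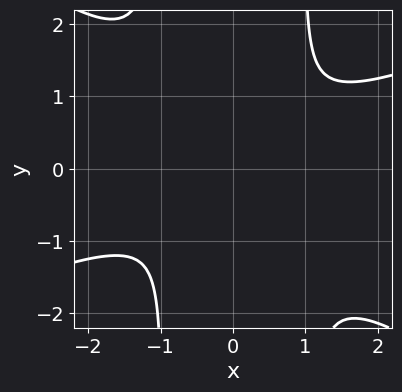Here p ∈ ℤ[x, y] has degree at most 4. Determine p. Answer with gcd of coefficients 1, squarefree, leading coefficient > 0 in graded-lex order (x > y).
The degree is 4 — the shape is more complex than any degree-3 curve.
Putting this together gives p.

x^4 - x^3*y - 3*x^2*y^2 + 2*x^2 + 3*y^2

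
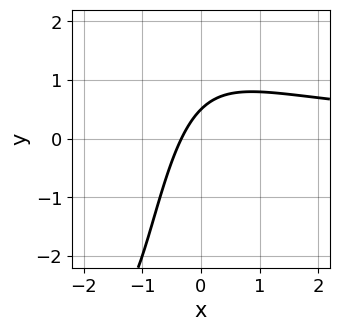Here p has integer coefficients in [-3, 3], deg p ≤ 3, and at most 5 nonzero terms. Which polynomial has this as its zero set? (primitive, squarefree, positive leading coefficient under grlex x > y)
1. The degree is 3 — the shape is more complex than any degree-2 curve.
2. Putting this together gives p.

x^2*y + 2*x*y - 3*x + 2*y - 1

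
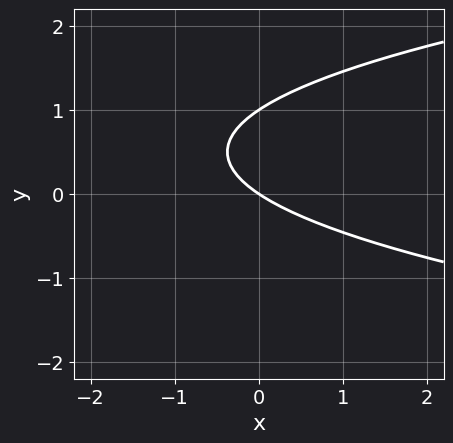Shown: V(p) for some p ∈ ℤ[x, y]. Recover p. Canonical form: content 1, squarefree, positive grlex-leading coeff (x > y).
1. The degree is 2 — the shape is more complex than any degree-1 curve.
2. Against the integer gridlines: it meets the x-axis at x = 0 (among the integer gridlines); among the integer gridlines, it crosses the y-axis at y ∈ {0, 1}.
3. Matching integer coefficients to the picture gives p.

3*y^2 - 2*x - 3*y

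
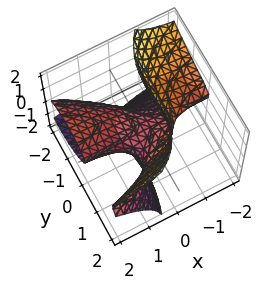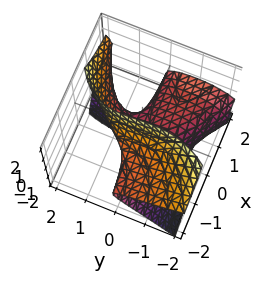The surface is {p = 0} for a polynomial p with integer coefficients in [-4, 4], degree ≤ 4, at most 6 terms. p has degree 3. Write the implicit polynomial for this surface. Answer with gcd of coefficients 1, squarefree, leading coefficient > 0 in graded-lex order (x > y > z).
2*x*y*z - 3*x*z^2 + y^3 - 2*x*y - 2*z

First, the degree is 3 — the shape is more complex than any degree-2 surface.
Then, observable constraints: one y-axis crossing is at y = 0; it meets the z-axis at z = 0 (among the integer gridlines).
Finally, together with the visible shape, these determine p as stated. Check: (1, 0, 0) on the x-axis lies on the surface, and p(1, 0, 0) = 0. ✓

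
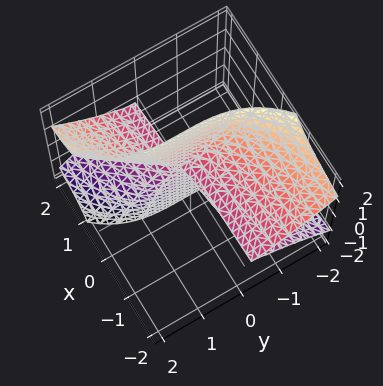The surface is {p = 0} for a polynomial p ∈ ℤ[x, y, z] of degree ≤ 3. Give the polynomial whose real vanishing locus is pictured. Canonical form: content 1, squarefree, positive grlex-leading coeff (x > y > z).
3*x*z^2 - y^3 - z^2

First, degree: the shape is more complex than any degree-2 surface, so deg p = 3.
Next, reading off the gridlines: the visible x-axis segment lies entirely on the surface; one y-axis crossing is at y = 0.
Finally, the integer polynomial consistent with all of this is the stated p.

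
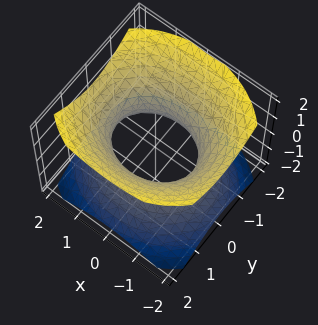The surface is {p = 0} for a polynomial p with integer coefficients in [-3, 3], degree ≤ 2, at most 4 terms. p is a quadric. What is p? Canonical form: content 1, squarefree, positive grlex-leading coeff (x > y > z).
1. Degree: one connected sheet with a waist; a quadric, so deg p = 2.
2. Symmetries: it's symmetric under z → −z, forcing even powers of z; mirror symmetry y ↦ −y ⇒ only even powers of y; it's symmetric under x → −x, forcing even powers of x.
3. Against the integer gridlines: among the integer gridlines, it crosses the y-axis at y ∈ {-1, 1}; no z-intercept at any integer in the box.
4. Fitting integer coefficients to these (and the overall shape) gives p.

2*x^2 + 3*y^2 - 3*z^2 - 3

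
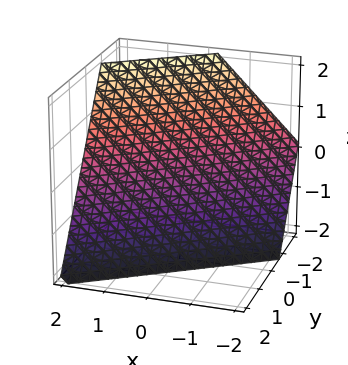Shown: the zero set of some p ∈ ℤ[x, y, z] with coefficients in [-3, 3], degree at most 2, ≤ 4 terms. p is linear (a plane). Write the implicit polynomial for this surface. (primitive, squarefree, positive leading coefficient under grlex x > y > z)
2*x - 3*y - 2*z - 2

First, degree: the surface is flat (a plane), so deg p = 1.
Next, observable constraints: one x-axis crossing is at x = 1; one z-axis crossing is at z = -1.
Finally, assembling these constraints gives the stated polynomial.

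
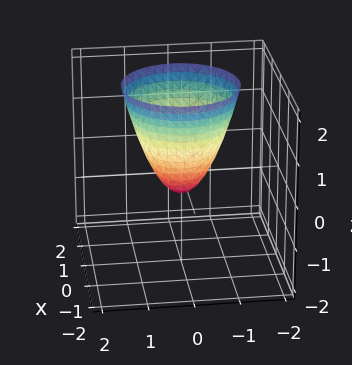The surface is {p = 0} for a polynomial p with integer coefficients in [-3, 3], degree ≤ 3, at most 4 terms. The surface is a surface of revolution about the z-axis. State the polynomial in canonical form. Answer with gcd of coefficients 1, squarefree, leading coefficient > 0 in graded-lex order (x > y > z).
(a) The degree is 2 — the shape is more complex than any degree-1 surface.
(b) By symmetry, the surface is invariant under rotation about z: p = q(x² + y², z).
(c) Against the integer gridlines: a circular section at z = 0 has radius between 0 and 1.
(d) Putting this together gives p.

3*x^2 + 3*y^2 - 2*z - 1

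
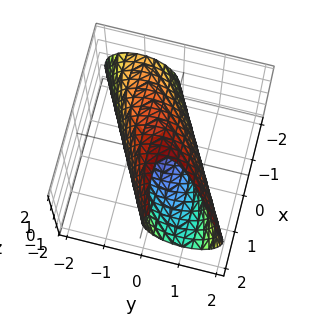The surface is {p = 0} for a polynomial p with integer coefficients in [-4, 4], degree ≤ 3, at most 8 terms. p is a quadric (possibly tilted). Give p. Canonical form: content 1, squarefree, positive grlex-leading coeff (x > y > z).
First, degree: no degree-1 surface has this shape, so deg p = 2.
Next, checking where it meets the axes: among the integer gridlines, it crosses the y-axis at y ∈ {-1, 1}.
Finally, solving for integer coefficients yields p as stated.

x^2 - 3*x*y - x*z + 3*y^2 + z^2 - 3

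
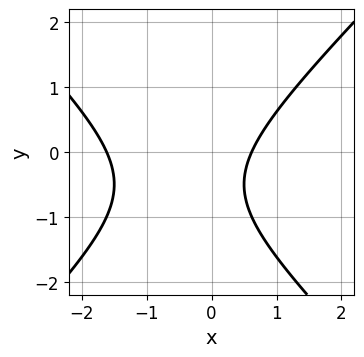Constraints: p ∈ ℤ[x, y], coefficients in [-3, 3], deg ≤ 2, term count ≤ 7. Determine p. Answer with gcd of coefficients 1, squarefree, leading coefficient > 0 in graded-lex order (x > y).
deg p = 2. A generic line meets the curve in up to 2 points.
From the axis intercepts and sections: it misses every integer gridline on the y-axis.
Solving for integer coefficients yields p as stated.

x^2 - y^2 + x - y - 1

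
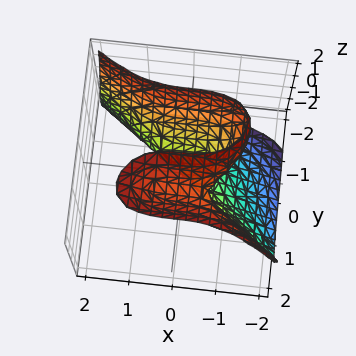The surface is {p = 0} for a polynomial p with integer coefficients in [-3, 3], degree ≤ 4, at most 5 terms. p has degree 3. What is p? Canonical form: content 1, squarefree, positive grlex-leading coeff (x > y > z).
deg p = 3.
Against the integer gridlines: one y-axis crossing is at y = 0; it crosses the x-axis at the gridline x = 0; the z-axis gridline crossings are at z ∈ {0, 2}.
Matching integer coefficients to the picture gives p.

x^3 + 2*y^3 - z^3 - 2*y*z + 2*z^2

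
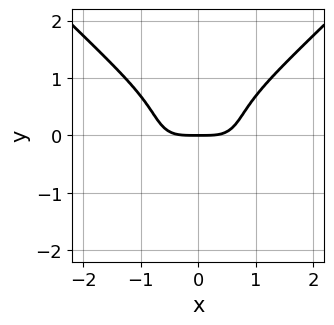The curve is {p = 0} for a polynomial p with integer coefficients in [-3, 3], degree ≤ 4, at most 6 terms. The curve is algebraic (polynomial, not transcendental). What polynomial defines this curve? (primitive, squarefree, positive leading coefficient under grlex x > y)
x^4 - x^2*y^2 - y^3 + y^2 - y

1. Degree: the shape is more complex than any degree-3 curve, so deg p = 4.
2. Symmetries: it's symmetric under x → −x, forcing even powers of x.
3. Reading off the gridlines: it crosses the y-axis at the gridline y = 0; one x-axis crossing is at x = 0.
4. These observations pin down the coefficients.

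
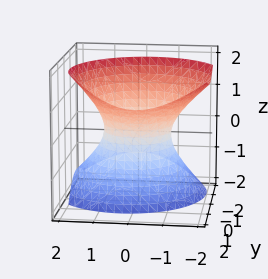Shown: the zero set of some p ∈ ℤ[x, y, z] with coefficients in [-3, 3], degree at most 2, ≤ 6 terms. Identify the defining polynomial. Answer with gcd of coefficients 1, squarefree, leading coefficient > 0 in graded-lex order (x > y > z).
3*x^2 + x*z + 3*y^2 - 3*y*z - 2*z^2 - 3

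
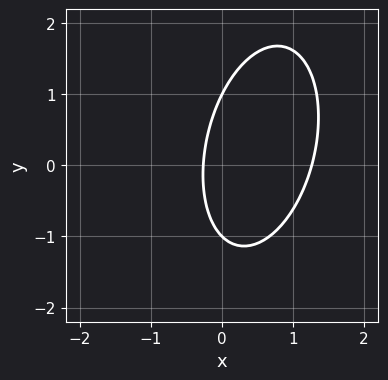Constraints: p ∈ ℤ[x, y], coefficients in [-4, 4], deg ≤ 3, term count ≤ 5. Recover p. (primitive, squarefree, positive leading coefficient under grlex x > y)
The degree is 2 — no degree-1 curve has this shape.
Reading off the gridlines: the y-axis gridline crossings are at y ∈ {-1, 1}.
Putting this together gives p.

3*x^2 - x*y + y^2 - 3*x - 1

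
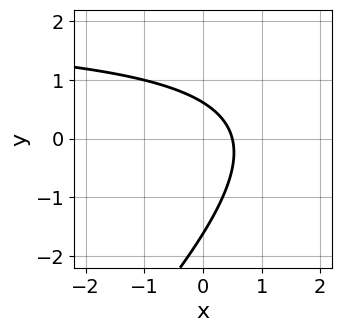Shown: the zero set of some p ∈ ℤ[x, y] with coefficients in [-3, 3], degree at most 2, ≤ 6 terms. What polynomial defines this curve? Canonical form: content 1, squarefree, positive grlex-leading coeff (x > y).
x*y - y^2 - 2*x - y + 1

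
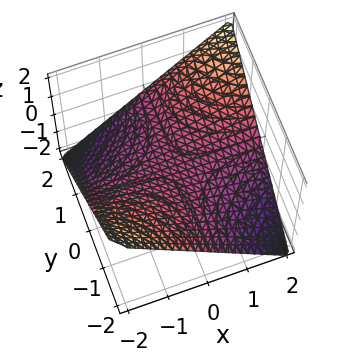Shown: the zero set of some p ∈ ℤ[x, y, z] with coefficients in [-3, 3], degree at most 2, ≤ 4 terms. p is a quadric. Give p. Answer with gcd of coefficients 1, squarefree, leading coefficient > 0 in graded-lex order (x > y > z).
First, deg p = 2. A hyperbolic paraboloid; a quadric.
Then, from the axis intercepts and sections: it meets the z-axis at z = 0 (among the integer gridlines); the visible y-axis segment lies entirely on the surface; every point of the x-axis in the box is on the surface.
Finally, the integer polynomial consistent with all of this is the stated p.

x*y - 2*z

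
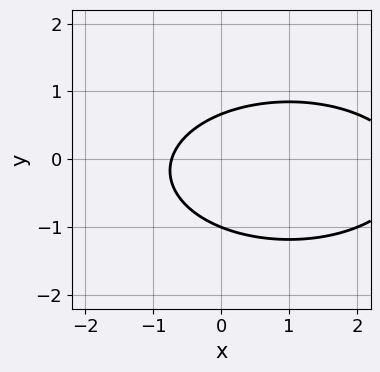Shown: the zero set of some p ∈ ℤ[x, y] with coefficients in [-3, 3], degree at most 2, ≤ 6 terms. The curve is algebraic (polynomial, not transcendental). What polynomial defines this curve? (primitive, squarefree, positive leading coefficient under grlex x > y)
x^2 + 3*y^2 - 2*x + y - 2

First, the degree is 2 — the shape is more complex than any degree-1 curve.
Next, checking where it meets the axes: it meets the y-axis at y = -1 (among the integer gridlines).
Finally, putting this together gives p.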